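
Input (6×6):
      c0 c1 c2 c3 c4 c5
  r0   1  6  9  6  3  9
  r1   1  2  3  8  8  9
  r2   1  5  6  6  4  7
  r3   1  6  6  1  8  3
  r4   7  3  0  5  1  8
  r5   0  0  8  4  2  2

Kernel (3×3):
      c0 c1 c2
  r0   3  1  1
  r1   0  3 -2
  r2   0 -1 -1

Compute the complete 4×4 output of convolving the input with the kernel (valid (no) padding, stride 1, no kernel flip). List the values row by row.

Output[0,0]: The receptive field on the input at this output position is [1 6 9 / 1 2 3 / 1 5 6]. Elementwise product with the kernel and sum: 1·3 + 6·1 + 9·1 + 2·3 + 3·-2 + 5·-1 + 6·-1.

7 14 34 25
-1 16 26 28
17 38 9 38
16 3 34 -3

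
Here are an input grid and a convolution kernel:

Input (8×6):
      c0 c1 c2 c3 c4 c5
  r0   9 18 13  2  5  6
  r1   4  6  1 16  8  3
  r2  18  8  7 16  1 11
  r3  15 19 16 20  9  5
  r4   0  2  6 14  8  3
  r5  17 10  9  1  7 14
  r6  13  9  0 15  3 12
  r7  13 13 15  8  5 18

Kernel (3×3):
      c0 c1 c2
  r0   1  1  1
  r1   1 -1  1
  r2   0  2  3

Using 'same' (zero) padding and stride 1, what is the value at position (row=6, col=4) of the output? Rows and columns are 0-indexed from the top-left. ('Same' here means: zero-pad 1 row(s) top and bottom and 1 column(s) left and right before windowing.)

The receptive field on the zero-padded input at this output position is [1 7 14 / 15 3 12 / 8 5 18]. Elementwise product with the kernel and sum: 1·1 + 7·1 + 14·1 + 15·1 + 3·-1 + 12·1 + 5·2 + 18·3.

110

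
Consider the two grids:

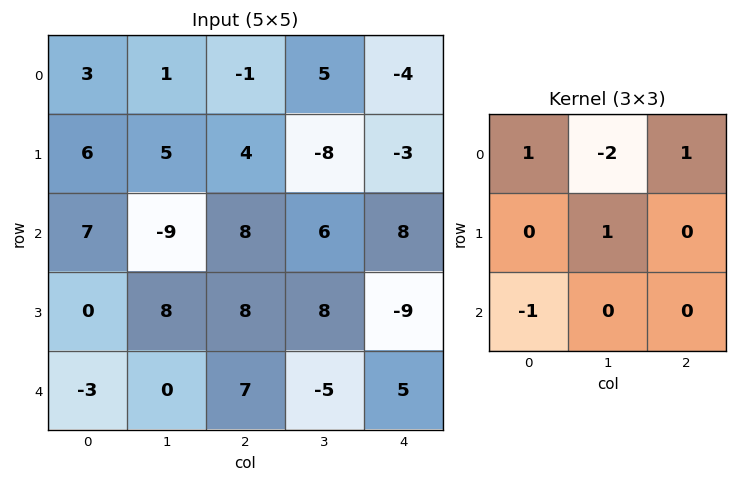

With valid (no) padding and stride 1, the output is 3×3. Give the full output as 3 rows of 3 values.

-2 21 -31
-9 -11 15
44 -11 5

Output[0,0]: The receptive field on the input at this output position is [3 1 -1 / 6 5 4 / 7 -9 8]. Elementwise product with the kernel and sum: 3·1 + 1·-2 + -1·1 + 5·1 + 7·-1.
Output[0,1]: The receptive field on the input at this output position is [1 -1 5 / 5 4 -8 / -9 8 6]. Elementwise product with the kernel and sum: 1·1 + -1·-2 + 5·1 + 4·1 + -9·-1.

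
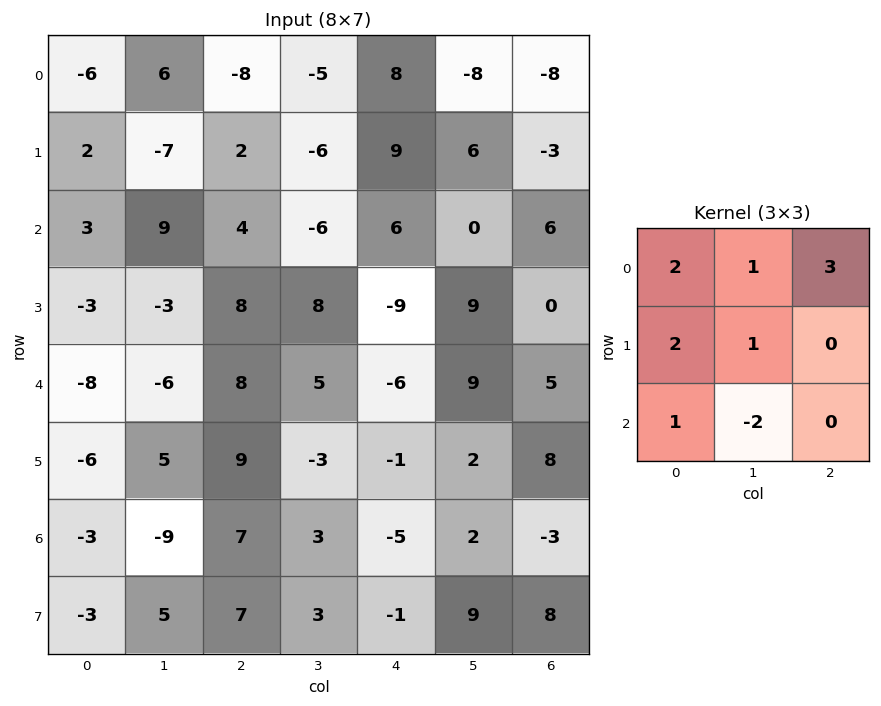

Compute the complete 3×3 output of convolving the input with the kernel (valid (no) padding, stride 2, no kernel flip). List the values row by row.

-48 17 14
22 42 -3
10 19 3

Output[0,0]: The receptive field on the input at this output position is [-6 6 -8 / 2 -7 2 / 3 9 4]. Elementwise product with the kernel and sum: -6·2 + 6·1 + -8·3 + 2·2 + -7·1 + 3·1 + 9·-2.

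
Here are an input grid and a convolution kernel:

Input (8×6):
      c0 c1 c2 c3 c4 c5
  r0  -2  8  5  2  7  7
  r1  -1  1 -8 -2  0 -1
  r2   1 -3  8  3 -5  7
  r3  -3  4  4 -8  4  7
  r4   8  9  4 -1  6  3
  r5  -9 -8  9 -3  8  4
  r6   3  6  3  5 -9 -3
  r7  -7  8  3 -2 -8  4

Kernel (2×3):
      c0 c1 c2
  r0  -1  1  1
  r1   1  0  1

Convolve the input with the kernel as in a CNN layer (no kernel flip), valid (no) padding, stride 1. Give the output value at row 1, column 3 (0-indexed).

The receptive field on the input at this output position is [-2 0 -1 / 3 -5 7]. Elementwise product with the kernel and sum: -2·-1 + 0·1 + -1·1 + 3·1 + 7·1.

11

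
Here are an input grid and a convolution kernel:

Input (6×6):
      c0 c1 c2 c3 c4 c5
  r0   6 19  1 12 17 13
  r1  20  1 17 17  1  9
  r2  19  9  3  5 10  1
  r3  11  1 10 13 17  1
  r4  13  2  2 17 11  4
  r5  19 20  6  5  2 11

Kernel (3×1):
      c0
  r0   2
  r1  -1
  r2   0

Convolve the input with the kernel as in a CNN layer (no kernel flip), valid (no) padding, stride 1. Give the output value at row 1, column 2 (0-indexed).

31

The receptive field on the input at this output position is [17 / 3 / 10]. Elementwise product with the kernel and sum: 17·2 + 3·-1.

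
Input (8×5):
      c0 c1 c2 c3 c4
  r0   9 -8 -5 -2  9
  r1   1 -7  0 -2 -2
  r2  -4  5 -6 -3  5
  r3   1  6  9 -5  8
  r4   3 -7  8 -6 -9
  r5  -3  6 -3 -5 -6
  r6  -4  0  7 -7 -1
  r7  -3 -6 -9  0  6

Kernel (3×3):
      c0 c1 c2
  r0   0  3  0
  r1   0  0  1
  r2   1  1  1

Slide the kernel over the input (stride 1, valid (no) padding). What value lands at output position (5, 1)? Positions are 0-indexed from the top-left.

-31

The receptive field on the input at this output position is [6 -3 -5 / 0 7 -7 / -6 -9 0]. Elementwise product with the kernel and sum: -3·3 + -7·1 + -6·1 + -9·1 + 0·1.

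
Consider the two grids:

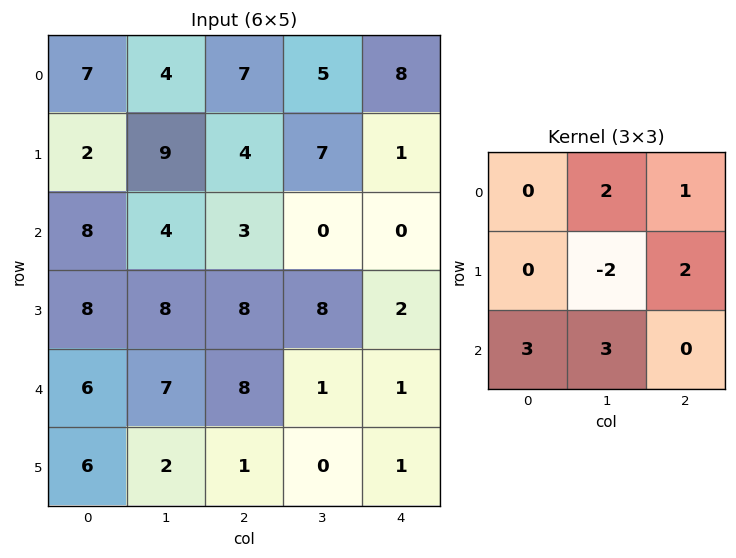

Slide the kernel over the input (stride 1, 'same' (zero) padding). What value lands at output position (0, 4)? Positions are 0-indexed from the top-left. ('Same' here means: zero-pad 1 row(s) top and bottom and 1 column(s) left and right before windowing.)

8

The receptive field on the zero-padded input at this output position is [0 0 0 / 5 8 0 / 7 1 0]. Elementwise product with the kernel and sum: 0·2 + 0·1 + 8·-2 + 0·2 + 7·3 + 1·3.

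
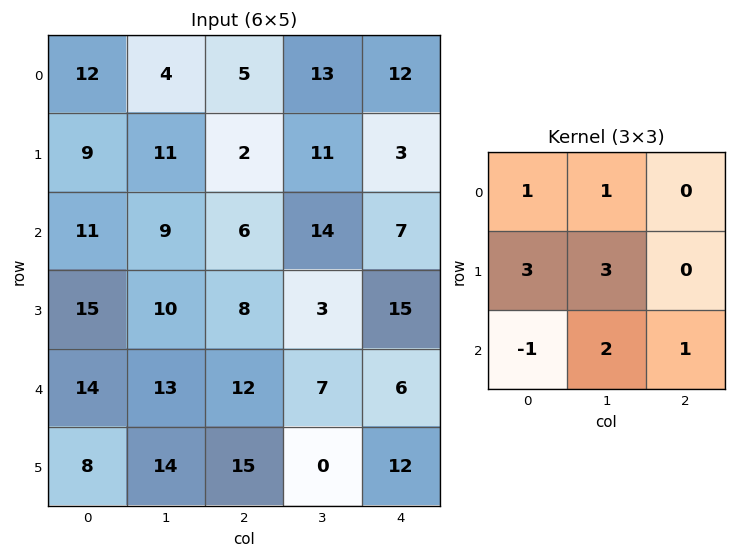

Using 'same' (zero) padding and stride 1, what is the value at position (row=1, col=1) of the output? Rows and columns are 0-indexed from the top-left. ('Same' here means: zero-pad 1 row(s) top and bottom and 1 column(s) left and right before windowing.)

The receptive field on the zero-padded input at this output position is [12 4 5 / 9 11 2 / 11 9 6]. Elementwise product with the kernel and sum: 12·1 + 4·1 + 9·3 + 11·3 + 11·-1 + 9·2 + 6·1.

89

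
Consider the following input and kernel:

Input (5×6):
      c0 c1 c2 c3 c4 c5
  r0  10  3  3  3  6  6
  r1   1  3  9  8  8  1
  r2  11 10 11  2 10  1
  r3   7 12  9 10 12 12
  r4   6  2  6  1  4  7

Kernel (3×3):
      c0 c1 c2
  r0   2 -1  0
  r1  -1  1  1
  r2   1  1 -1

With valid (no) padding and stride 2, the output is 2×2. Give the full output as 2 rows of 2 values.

38 13
28 36

Output[0,0]: The receptive field on the input at this output position is [10 3 3 / 1 3 9 / 11 10 11]. Elementwise product with the kernel and sum: 10·2 + 3·-1 + 1·-1 + 3·1 + 9·1 + 11·1 + 10·1 + 11·-1.
Output[0,1]: The receptive field on the input at this output position is [3 3 6 / 9 8 8 / 11 2 10]. Elementwise product with the kernel and sum: 3·2 + 3·-1 + 9·-1 + 8·1 + 8·1 + 11·1 + 2·1 + 10·-1.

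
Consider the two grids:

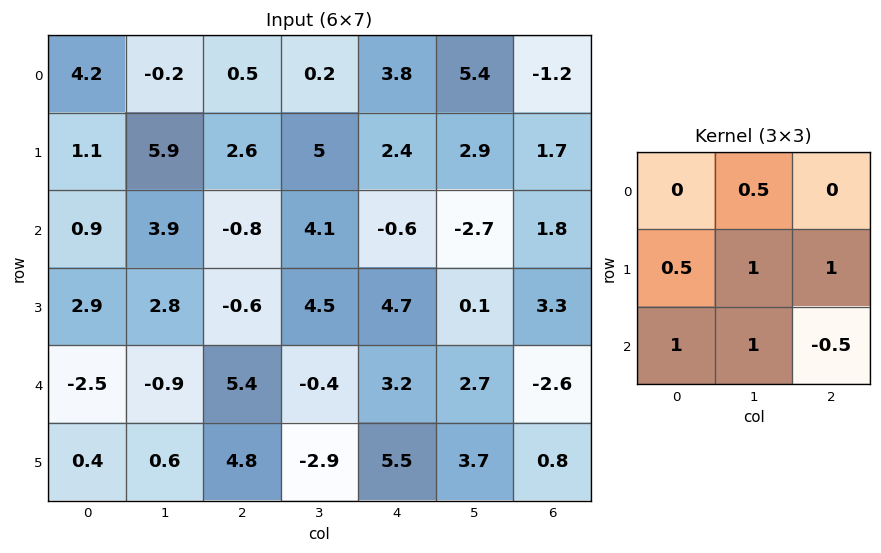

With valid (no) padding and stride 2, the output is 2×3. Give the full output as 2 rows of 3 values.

Output[0,0]: The receptive field on the input at this output position is [4.2 -0.2 0.5 / 1.1 5.9 2.6 / 0.9 3.9 -0.8]. Elementwise product with the kernel and sum: -0.2·0.5 + 1.1·0.5 + 5.9·1 + 2.6·1 + 0.9·1 + 3.9·1 + -0.8·-0.5.

14.15 12.4 4.3
-0.5 14.35 11.6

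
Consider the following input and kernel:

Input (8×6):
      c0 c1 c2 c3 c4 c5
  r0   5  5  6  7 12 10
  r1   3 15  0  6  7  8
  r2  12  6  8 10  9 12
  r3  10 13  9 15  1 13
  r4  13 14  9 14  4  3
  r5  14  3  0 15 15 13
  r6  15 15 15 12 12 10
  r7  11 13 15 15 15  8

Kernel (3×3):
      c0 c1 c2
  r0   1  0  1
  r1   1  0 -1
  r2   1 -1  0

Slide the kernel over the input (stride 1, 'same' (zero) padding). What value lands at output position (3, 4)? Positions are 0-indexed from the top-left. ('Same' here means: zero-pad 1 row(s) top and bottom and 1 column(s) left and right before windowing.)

The receptive field on the zero-padded input at this output position is [10 9 12 / 15 1 13 / 14 4 3]. Elementwise product with the kernel and sum: 10·1 + 12·1 + 15·1 + 13·-1 + 14·1 + 4·-1.

34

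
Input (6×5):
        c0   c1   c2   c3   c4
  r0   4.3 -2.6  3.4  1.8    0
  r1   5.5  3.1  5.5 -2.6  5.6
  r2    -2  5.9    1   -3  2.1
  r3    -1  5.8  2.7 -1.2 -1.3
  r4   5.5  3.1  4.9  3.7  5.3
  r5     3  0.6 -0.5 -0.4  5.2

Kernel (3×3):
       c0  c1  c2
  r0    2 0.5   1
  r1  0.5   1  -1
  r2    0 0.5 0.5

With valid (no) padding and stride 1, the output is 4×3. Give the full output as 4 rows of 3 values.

14.5 6.95 1.8
26.2 14.05 9.45
6.55 20.4 8.55
4.6 14.05 6.75

Output[0,0]: The receptive field on the input at this output position is [4.3 -2.6 3.4 / 5.5 3.1 5.5 / -2 5.9 1]. Elementwise product with the kernel and sum: 4.3·2 + -2.6·0.5 + 3.4·1 + 5.5·0.5 + 3.1·1 + 5.5·-1 + 5.9·0.5 + 1·0.5.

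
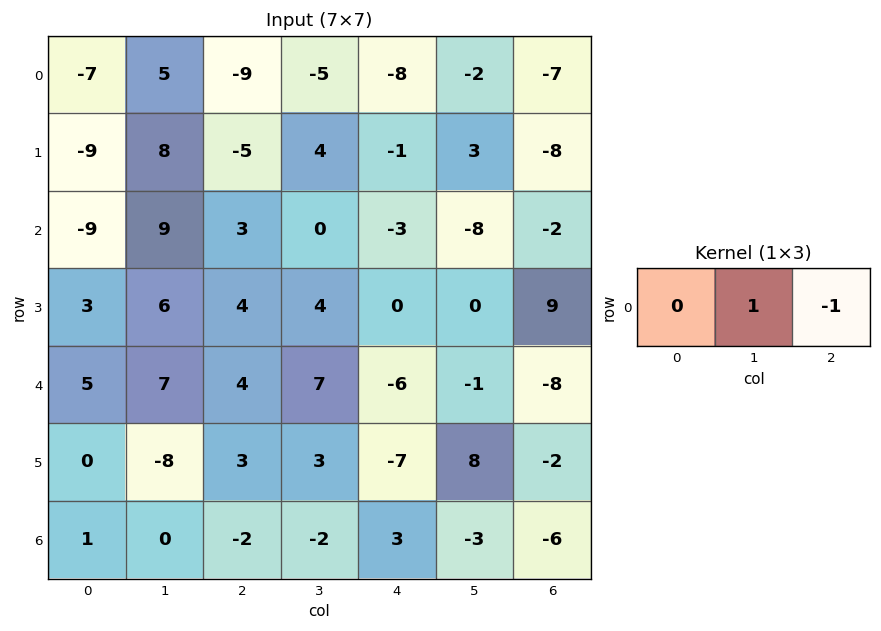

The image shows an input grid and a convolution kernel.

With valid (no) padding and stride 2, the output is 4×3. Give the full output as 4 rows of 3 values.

Output[0,0]: The receptive field on the input at this output position is [-7 5 -9]. Elementwise product with the kernel and sum: 5·1 + -9·-1.

14 3 5
6 3 -6
3 13 7
2 -5 3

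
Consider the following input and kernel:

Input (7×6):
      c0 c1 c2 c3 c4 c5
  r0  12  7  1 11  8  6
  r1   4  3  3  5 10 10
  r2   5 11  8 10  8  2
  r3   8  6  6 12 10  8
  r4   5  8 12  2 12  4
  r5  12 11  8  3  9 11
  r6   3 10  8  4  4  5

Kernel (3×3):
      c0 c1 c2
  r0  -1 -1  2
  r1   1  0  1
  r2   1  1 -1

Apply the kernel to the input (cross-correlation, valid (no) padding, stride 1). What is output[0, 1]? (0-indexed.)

31

The receptive field on the input at this output position is [7 1 11 / 3 3 5 / 11 8 10]. Elementwise product with the kernel and sum: 7·-1 + 1·-1 + 11·2 + 3·1 + 5·1 + 11·1 + 8·1 + 10·-1.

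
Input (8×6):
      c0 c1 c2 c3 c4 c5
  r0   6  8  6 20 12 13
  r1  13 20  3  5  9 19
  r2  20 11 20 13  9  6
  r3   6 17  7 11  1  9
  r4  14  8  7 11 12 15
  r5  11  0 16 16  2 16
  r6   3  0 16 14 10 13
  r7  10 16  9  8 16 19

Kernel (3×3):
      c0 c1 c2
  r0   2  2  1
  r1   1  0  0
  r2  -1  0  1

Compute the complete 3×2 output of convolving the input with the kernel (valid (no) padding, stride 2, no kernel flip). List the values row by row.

Output[0,0]: The receptive field on the input at this output position is [6 8 6 / 13 20 3 / 20 11 20]. Elementwise product with the kernel and sum: 6·2 + 8·2 + 6·1 + 13·1 + 20·-1 + 20·1.
Output[0,1]: The receptive field on the input at this output position is [6 20 12 / 3 5 9 / 20 13 9]. Elementwise product with the kernel and sum: 6·2 + 20·2 + 12·1 + 3·1 + 20·-1 + 9·1.

47 56
81 87
75 58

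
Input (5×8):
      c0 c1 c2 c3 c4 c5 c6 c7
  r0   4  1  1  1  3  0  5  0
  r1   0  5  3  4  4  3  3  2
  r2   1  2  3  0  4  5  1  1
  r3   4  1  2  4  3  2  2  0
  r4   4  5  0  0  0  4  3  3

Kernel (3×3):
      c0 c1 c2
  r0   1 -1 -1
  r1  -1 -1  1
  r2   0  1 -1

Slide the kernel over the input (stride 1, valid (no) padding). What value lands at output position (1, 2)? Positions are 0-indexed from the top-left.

The receptive field on the input at this output position is [3 4 4 / 3 0 4 / 2 4 3]. Elementwise product with the kernel and sum: 3·1 + 4·-1 + 4·-1 + 3·-1 + 0·-1 + 4·1 + 4·1 + 3·-1.

-3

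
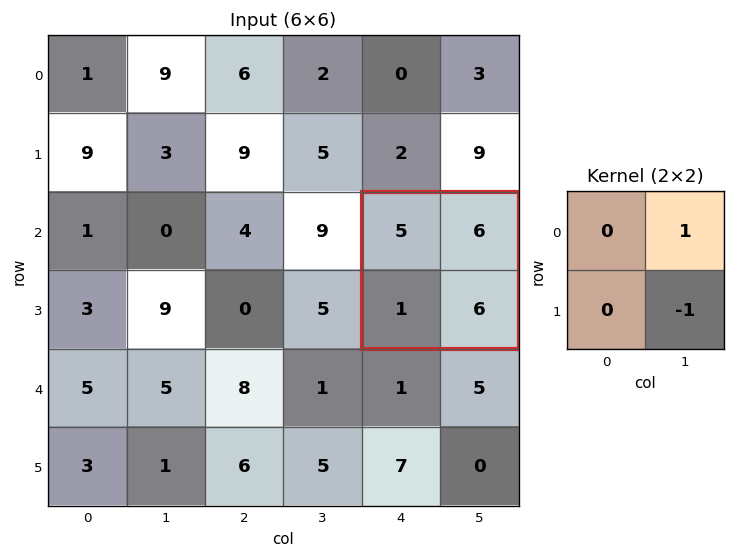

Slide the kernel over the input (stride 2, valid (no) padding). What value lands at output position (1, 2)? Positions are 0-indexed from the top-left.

0

The receptive field on the input at this output position is [5 6 / 1 6]. Elementwise product with the kernel and sum: 6·1 + 6·-1.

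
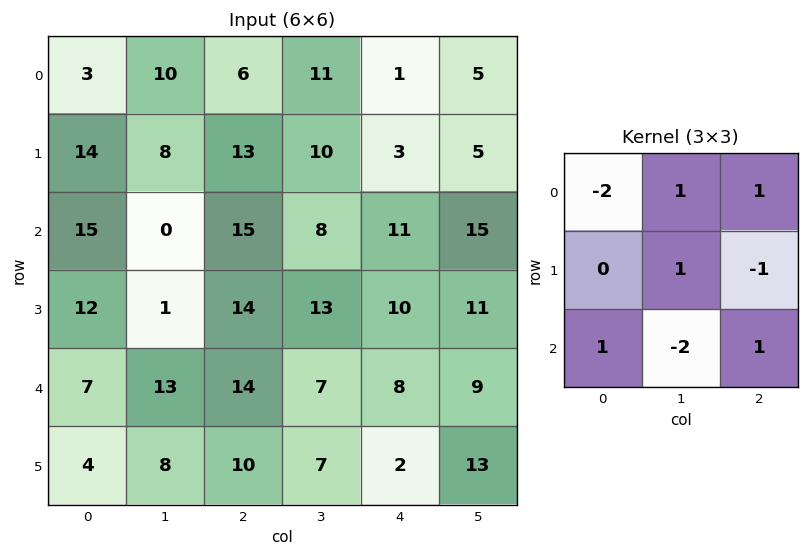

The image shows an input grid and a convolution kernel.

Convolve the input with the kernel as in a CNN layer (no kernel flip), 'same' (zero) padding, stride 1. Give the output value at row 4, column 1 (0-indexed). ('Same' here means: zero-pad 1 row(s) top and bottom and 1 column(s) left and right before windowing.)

The receptive field on the zero-padded input at this output position is [12 1 14 / 7 13 14 / 4 8 10]. Elementwise product with the kernel and sum: 12·-2 + 1·1 + 14·1 + 13·1 + 14·-1 + 4·1 + 8·-2 + 10·1.

-12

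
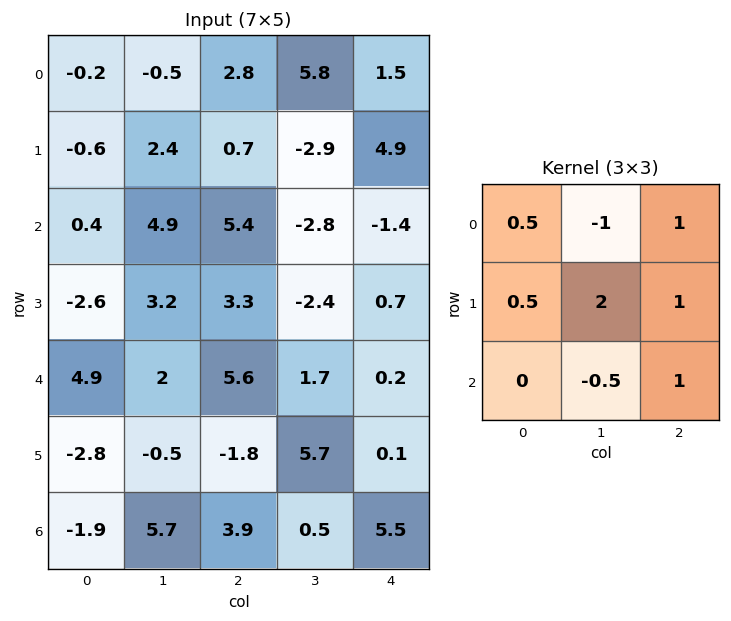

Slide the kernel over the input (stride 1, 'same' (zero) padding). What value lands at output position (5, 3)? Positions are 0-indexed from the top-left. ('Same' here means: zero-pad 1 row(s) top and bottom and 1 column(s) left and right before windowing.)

The receptive field on the zero-padded input at this output position is [5.6 1.7 0.2 / -1.8 5.7 0.1 / 3.9 0.5 5.5]. Elementwise product with the kernel and sum: 5.6·0.5 + 1.7·-1 + 0.2·1 + -1.8·0.5 + 5.7·2 + 0.1·1 + 0.5·-0.5 + 5.5·1.

17.15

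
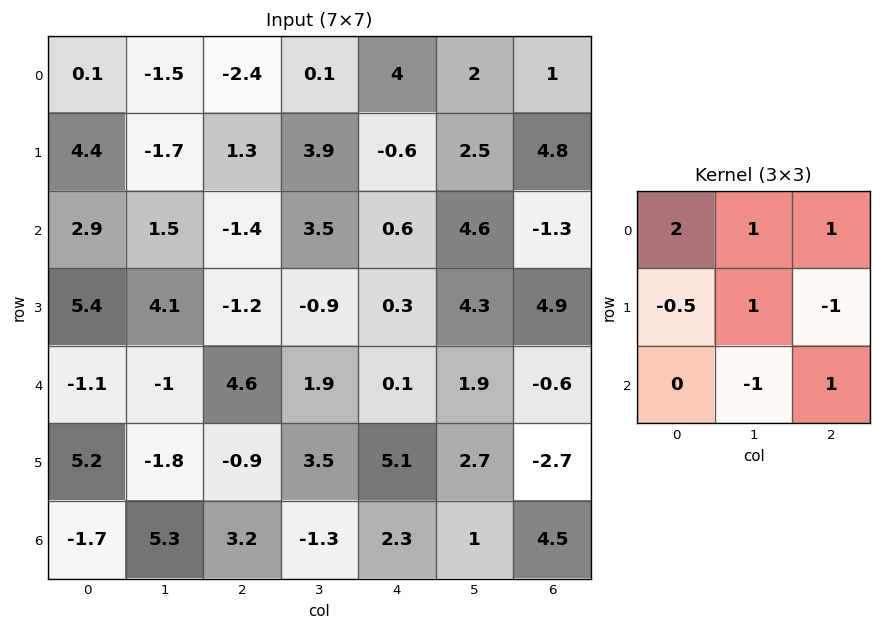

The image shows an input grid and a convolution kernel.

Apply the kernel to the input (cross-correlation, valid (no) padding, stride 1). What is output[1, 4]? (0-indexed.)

The receptive field on the input at this output position is [-0.6 2.5 4.8 / 0.6 4.6 -1.3 / 0.3 4.3 4.9]. Elementwise product with the kernel and sum: -0.6·2 + 2.5·1 + 4.8·1 + 0.6·-0.5 + 4.6·1 + -1.3·-1 + 4.3·-1 + 4.9·1.

12.3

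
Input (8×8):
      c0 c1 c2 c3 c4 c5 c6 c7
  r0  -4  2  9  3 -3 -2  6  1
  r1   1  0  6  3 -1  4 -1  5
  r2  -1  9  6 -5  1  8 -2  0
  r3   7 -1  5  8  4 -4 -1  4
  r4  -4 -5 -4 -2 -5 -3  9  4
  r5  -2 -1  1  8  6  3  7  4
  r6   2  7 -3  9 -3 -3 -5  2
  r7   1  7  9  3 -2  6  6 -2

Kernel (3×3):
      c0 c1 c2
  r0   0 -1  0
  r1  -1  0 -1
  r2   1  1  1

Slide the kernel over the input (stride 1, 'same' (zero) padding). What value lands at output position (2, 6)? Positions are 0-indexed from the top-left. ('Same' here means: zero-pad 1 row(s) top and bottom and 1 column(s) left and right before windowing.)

-8

The receptive field on the zero-padded input at this output position is [4 -1 5 / 8 -2 0 / -4 -1 4]. Elementwise product with the kernel and sum: -1·-1 + 8·-1 + 0·-1 + -4·1 + -1·1 + 4·1.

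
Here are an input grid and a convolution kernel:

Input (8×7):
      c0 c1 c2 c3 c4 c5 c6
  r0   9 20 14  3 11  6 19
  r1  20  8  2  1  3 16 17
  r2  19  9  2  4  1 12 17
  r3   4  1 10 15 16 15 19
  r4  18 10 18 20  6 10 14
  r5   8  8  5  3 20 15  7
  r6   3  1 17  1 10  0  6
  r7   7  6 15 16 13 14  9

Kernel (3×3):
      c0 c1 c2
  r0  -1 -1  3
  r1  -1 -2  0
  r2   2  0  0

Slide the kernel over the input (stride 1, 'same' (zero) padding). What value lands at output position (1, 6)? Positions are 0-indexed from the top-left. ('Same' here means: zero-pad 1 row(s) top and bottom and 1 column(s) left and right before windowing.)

-51

The receptive field on the zero-padded input at this output position is [6 19 0 / 16 17 0 / 12 17 0]. Elementwise product with the kernel and sum: 6·-1 + 19·-1 + 0·3 + 16·-1 + 17·-2 + 12·2.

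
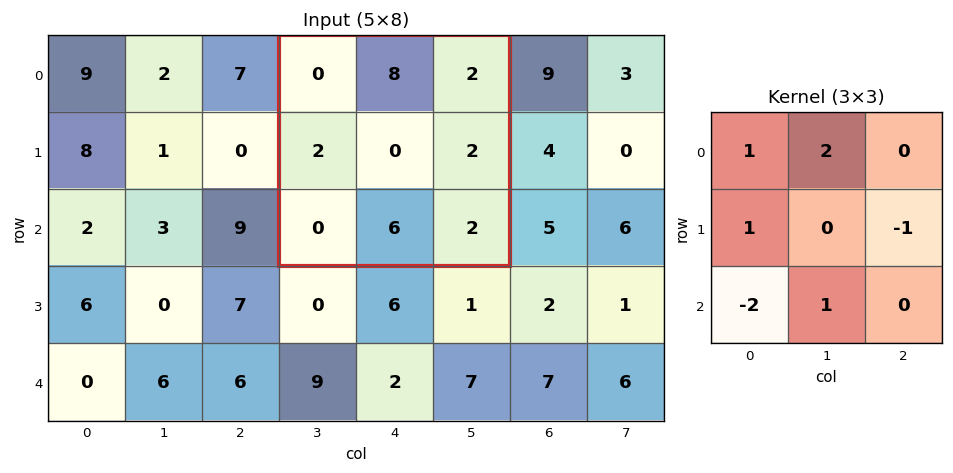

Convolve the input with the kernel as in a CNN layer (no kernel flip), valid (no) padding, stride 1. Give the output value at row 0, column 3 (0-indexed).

The receptive field on the input at this output position is [0 8 2 / 2 0 2 / 0 6 2]. Elementwise product with the kernel and sum: 0·1 + 8·2 + 2·1 + 2·-1 + 0·-2 + 6·1.

22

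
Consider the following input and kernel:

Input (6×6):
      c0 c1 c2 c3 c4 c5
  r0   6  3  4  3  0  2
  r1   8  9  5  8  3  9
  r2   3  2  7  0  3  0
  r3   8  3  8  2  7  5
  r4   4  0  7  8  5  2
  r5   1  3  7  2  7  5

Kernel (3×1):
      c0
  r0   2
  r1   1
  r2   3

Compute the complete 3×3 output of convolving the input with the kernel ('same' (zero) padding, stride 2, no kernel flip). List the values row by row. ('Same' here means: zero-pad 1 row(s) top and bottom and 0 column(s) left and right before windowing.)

30 19 9
43 41 30
23 44 40

Output[0,0]: The receptive field on the zero-padded input at this output position is [0 / 6 / 8]. Elementwise product with the kernel and sum: 0·2 + 6·1 + 8·3.
Output[0,1]: The receptive field on the zero-padded input at this output position is [0 / 4 / 5]. Elementwise product with the kernel and sum: 0·2 + 4·1 + 5·3.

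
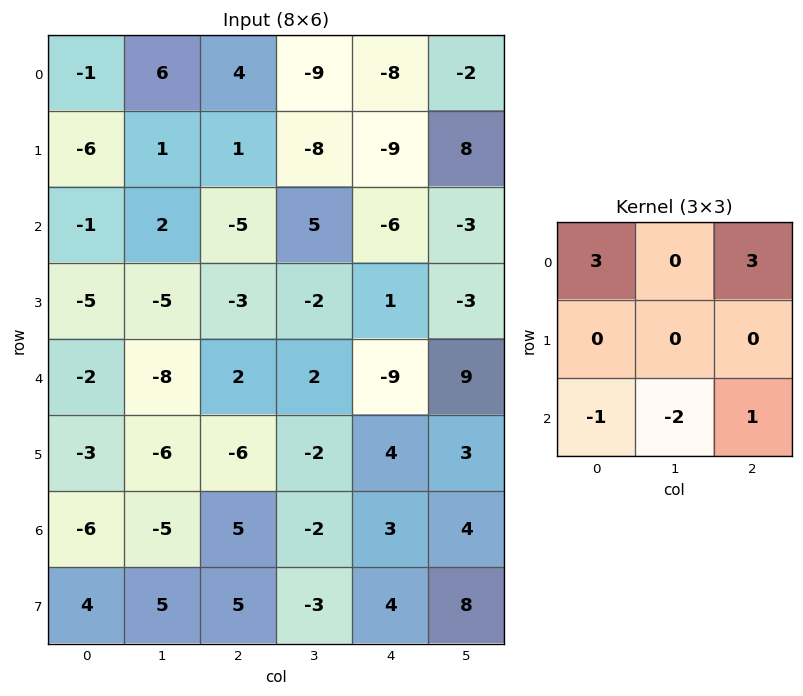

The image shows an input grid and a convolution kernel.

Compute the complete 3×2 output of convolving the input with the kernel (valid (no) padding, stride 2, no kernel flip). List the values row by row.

Output[0,0]: The receptive field on the input at this output position is [-1 6 4 / -6 1 1 / -1 2 -5]. Elementwise product with the kernel and sum: -1·3 + 4·3 + -1·-1 + 2·-2 + -5·1.

1 -23
2 -48
21 -19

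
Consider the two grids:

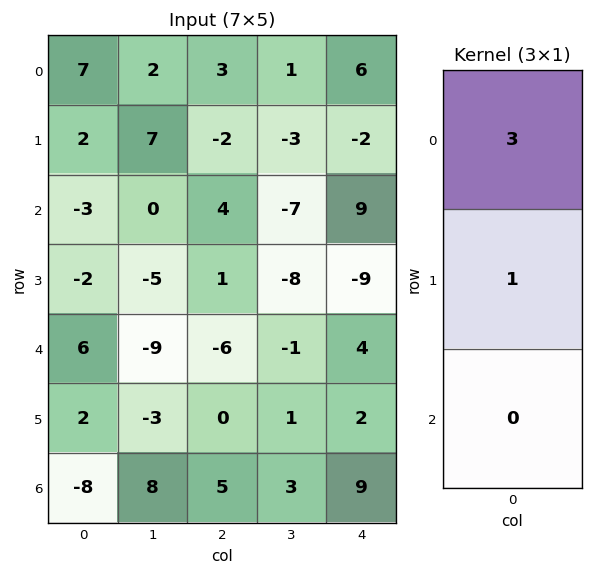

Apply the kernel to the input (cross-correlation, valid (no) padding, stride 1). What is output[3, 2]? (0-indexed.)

The receptive field on the input at this output position is [1 / -6 / 0]. Elementwise product with the kernel and sum: 1·3 + -6·1.

-3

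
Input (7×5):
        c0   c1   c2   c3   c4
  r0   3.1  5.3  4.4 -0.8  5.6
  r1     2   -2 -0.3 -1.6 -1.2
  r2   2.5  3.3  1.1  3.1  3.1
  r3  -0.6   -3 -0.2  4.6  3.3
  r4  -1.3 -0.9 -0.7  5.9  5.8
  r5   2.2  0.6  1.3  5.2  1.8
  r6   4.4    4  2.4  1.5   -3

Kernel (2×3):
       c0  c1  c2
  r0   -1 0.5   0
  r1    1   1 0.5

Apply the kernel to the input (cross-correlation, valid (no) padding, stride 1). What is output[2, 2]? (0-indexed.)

6.5

The receptive field on the input at this output position is [1.1 3.1 3.1 / -0.2 4.6 3.3]. Elementwise product with the kernel and sum: 1.1·-1 + 3.1·0.5 + -0.2·1 + 4.6·1 + 3.3·0.5.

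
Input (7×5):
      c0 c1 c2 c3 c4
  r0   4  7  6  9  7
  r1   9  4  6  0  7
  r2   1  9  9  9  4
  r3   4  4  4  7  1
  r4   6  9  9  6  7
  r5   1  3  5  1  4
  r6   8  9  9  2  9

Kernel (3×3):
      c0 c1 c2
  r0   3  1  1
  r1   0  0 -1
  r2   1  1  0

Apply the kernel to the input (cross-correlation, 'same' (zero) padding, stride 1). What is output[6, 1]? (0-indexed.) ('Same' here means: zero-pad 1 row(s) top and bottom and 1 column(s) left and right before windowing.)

The receptive field on the zero-padded input at this output position is [1 3 5 / 8 9 9 / 0 0 0]. Elementwise product with the kernel and sum: 1·3 + 3·1 + 5·1 + 9·-1 + 0·1 + 0·1.

2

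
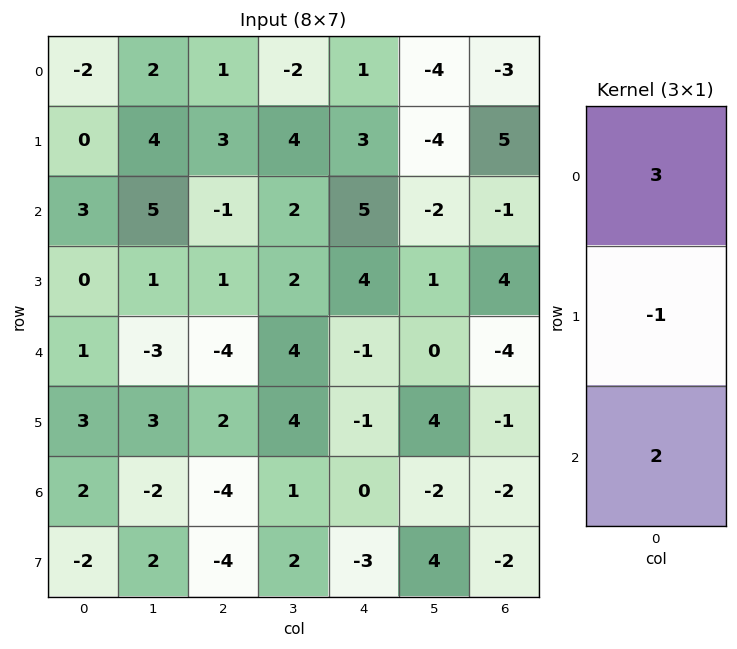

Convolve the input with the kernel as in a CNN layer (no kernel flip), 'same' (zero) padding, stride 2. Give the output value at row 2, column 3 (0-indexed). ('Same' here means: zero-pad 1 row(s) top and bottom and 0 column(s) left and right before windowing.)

14

The receptive field on the zero-padded input at this output position is [4 / -4 / -1]. Elementwise product with the kernel and sum: 4·3 + -4·-1 + -1·2.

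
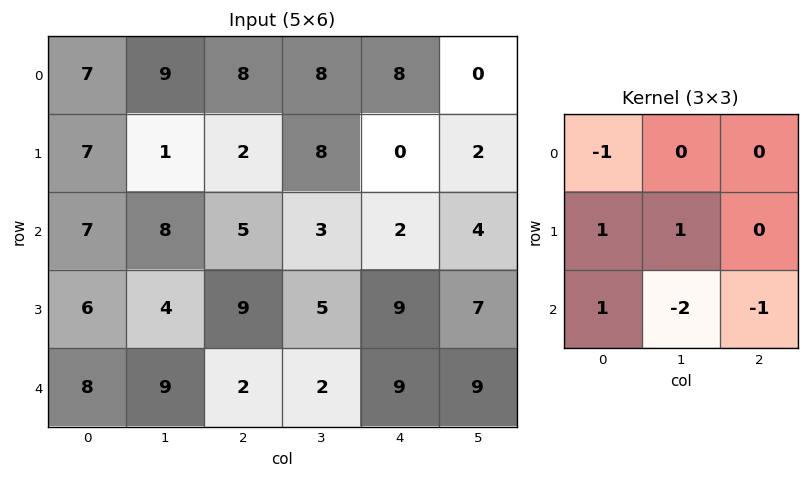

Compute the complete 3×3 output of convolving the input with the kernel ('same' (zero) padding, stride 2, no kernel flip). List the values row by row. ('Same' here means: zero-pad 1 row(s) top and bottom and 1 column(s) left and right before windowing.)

Output[0,0]: The receptive field on the zero-padded input at this output position is [0 0 0 / 0 7 9 / 0 7 1]. Elementwise product with the kernel and sum: 0·-1 + 0·1 + 7·1 + 0·1 + 7·-2 + 1·-1.

-8 6 22
-9 -7 -23
8 7 6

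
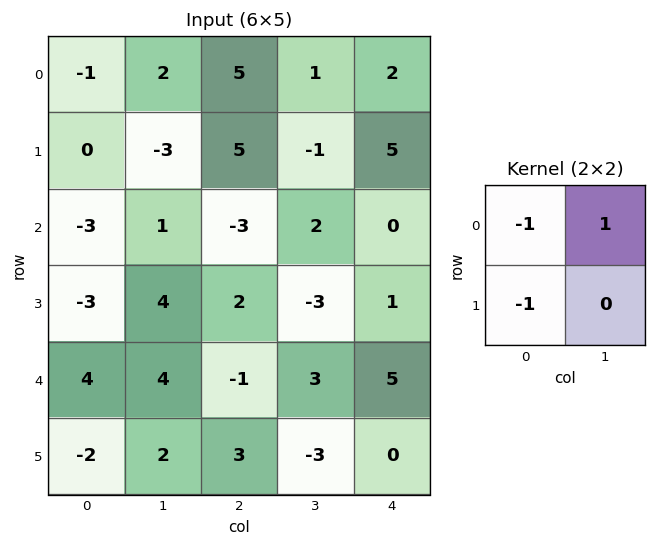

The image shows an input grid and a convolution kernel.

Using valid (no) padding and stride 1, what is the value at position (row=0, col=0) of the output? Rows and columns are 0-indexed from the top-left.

The receptive field on the input at this output position is [-1 2 / 0 -3]. Elementwise product with the kernel and sum: -1·-1 + 2·1 + 0·-1.

3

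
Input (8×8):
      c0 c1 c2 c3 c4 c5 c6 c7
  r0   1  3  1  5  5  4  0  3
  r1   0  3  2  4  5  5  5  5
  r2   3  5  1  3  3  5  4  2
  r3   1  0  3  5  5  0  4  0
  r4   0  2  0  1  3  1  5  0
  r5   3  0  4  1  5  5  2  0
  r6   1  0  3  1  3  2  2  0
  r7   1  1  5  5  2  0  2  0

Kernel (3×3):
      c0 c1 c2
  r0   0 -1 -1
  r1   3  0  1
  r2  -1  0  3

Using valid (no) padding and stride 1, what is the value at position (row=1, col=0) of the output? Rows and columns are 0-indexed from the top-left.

The receptive field on the input at this output position is [0 3 2 / 3 5 1 / 1 0 3]. Elementwise product with the kernel and sum: 3·-1 + 2·-1 + 3·3 + 1·1 + 1·-1 + 3·3.

13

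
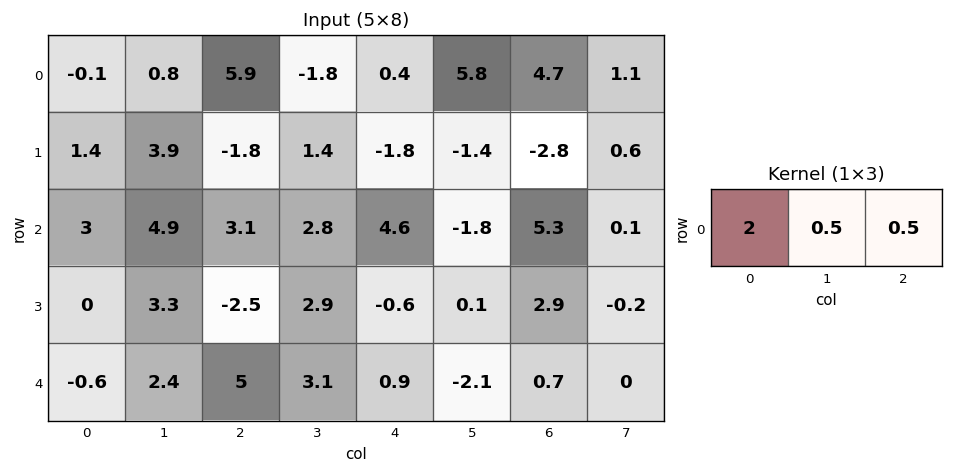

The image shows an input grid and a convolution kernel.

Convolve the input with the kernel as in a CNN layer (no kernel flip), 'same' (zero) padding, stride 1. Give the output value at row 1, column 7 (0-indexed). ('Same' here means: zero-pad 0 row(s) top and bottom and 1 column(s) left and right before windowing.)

-5.3

The receptive field on the zero-padded input at this output position is [-2.8 0.6 0]. Elementwise product with the kernel and sum: -2.8·2 + 0.6·0.5 + 0·0.5.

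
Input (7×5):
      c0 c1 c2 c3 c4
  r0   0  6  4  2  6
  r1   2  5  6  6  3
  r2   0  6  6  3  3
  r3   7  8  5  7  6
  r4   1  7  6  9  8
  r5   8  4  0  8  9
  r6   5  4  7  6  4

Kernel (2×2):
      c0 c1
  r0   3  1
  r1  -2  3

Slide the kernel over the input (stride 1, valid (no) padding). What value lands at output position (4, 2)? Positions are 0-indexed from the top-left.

The receptive field on the input at this output position is [6 9 / 0 8]. Elementwise product with the kernel and sum: 6·3 + 9·1 + 0·-2 + 8·3.

51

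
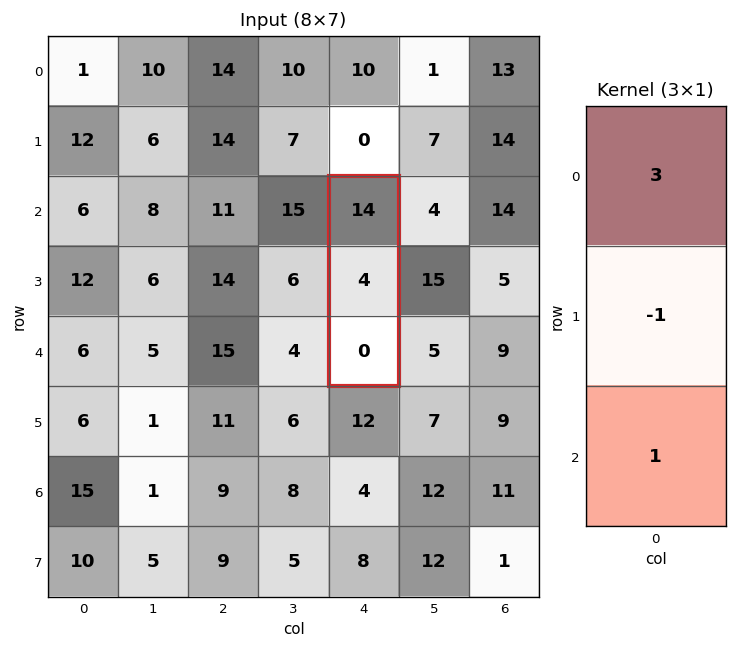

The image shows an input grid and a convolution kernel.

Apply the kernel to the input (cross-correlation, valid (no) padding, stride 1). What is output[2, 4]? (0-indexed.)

The receptive field on the input at this output position is [14 / 4 / 0]. Elementwise product with the kernel and sum: 14·3 + 4·-1 + 0·1.

38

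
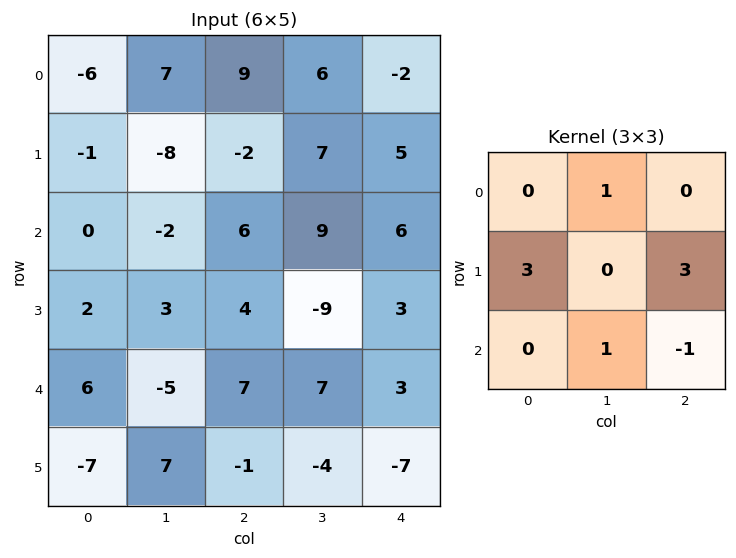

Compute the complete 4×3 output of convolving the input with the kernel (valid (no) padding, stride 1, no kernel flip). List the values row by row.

Output[0,0]: The receptive field on the input at this output position is [-6 7 9 / -1 -8 -2 / 0 -2 6]. Elementwise product with the kernel and sum: 7·1 + -1·3 + -2·3 + -2·1 + 6·-1.

-10 3 18
9 32 31
4 -12 34
50 13 24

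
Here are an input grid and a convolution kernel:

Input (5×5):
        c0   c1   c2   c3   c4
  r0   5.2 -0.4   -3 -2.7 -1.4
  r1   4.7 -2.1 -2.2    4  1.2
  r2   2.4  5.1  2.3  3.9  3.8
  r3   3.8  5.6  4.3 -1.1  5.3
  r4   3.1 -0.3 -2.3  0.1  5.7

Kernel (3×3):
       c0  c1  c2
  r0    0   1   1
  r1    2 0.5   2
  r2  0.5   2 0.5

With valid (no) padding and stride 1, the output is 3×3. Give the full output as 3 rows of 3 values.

13.1 6.1 6.75
22.9 31.8 21.95
26.2 12.65 28.25

Output[0,0]: The receptive field on the input at this output position is [5.2 -0.4 -3 / 4.7 -2.1 -2.2 / 2.4 5.1 2.3]. Elementwise product with the kernel and sum: -0.4·1 + -3·1 + 4.7·2 + -2.1·0.5 + -2.2·2 + 2.4·0.5 + 5.1·2 + 2.3·0.5.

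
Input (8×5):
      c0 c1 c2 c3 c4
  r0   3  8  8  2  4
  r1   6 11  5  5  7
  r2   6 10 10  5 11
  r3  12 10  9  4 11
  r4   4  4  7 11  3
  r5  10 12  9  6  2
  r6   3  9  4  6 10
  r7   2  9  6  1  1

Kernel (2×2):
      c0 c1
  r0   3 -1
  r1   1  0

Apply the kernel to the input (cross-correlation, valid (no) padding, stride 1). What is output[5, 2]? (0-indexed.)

25

The receptive field on the input at this output position is [9 6 / 4 6]. Elementwise product with the kernel and sum: 9·3 + 6·-1 + 4·1.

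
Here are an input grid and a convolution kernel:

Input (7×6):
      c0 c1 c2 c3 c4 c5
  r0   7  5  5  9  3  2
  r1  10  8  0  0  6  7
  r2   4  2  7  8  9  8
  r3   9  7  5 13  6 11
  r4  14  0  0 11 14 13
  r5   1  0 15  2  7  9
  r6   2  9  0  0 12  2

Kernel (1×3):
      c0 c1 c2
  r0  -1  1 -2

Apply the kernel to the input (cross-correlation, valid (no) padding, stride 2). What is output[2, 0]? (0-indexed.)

The receptive field on the input at this output position is [14 0 0]. Elementwise product with the kernel and sum: 14·-1 + 0·1 + 0·-2.

-14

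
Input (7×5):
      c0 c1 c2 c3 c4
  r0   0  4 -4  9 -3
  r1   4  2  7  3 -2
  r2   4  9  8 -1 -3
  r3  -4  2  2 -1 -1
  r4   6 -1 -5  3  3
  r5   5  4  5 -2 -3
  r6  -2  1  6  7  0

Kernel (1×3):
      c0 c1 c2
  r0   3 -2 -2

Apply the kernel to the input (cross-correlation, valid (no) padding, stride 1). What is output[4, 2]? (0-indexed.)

The receptive field on the input at this output position is [-5 3 3]. Elementwise product with the kernel and sum: -5·3 + 3·-2 + 3·-2.

-27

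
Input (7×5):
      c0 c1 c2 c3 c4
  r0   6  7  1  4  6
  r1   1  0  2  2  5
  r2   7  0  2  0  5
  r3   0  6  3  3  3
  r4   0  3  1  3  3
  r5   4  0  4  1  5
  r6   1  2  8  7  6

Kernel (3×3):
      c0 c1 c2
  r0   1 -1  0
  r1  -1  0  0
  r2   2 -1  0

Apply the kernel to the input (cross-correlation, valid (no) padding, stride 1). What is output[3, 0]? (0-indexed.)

2

The receptive field on the input at this output position is [0 6 3 / 0 3 1 / 4 0 4]. Elementwise product with the kernel and sum: 0·1 + 6·-1 + 0·-1 + 4·2 + 0·-1.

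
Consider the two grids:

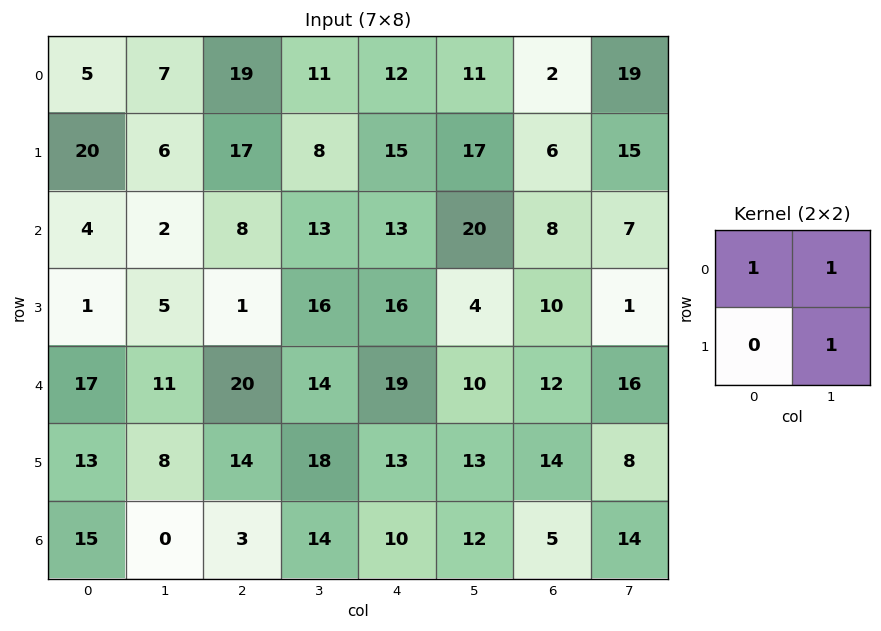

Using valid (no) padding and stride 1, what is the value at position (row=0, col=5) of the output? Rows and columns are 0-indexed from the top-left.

The receptive field on the input at this output position is [11 2 / 17 6]. Elementwise product with the kernel and sum: 11·1 + 2·1 + 6·1.

19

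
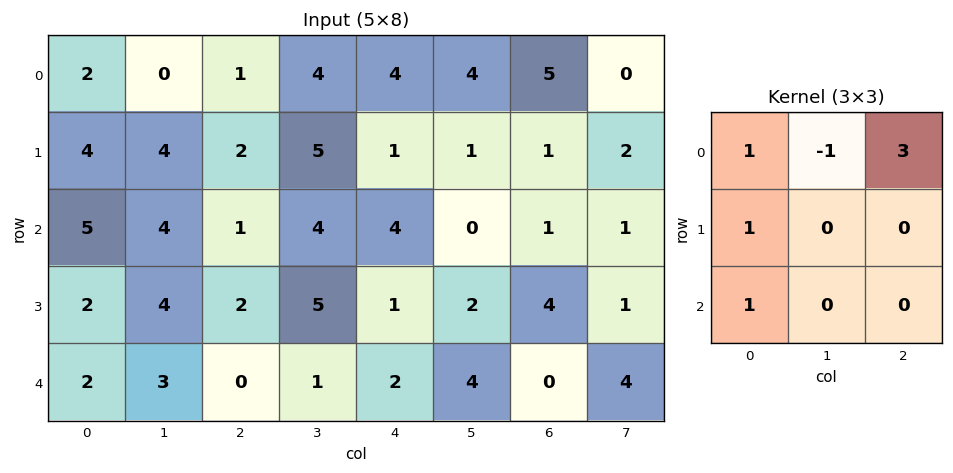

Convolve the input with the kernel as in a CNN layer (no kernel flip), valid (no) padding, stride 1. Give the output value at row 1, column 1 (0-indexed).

25

The receptive field on the input at this output position is [4 2 5 / 4 1 4 / 4 2 5]. Elementwise product with the kernel and sum: 4·1 + 2·-1 + 5·3 + 4·1 + 4·1.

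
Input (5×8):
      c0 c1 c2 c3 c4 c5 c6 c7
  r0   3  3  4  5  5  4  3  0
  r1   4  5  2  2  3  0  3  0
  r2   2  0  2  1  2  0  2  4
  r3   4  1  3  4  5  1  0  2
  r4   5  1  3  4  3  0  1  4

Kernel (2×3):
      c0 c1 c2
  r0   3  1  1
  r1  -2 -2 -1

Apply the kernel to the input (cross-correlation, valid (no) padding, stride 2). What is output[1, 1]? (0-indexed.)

-10

The receptive field on the input at this output position is [2 1 2 / 3 4 5]. Elementwise product with the kernel and sum: 2·3 + 1·1 + 2·1 + 3·-2 + 4·-2 + 5·-1.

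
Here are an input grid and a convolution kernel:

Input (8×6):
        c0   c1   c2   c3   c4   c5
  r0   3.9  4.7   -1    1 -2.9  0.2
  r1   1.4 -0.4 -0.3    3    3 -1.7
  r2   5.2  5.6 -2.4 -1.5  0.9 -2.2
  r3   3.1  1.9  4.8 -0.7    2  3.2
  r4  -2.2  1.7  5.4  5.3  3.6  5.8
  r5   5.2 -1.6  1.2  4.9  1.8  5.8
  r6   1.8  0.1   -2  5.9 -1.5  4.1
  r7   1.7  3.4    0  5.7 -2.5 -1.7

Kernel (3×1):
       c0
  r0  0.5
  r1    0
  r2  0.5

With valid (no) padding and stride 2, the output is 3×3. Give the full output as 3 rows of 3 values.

Output[0,0]: The receptive field on the input at this output position is [3.9 / 1.4 / 5.2]. Elementwise product with the kernel and sum: 3.9·0.5 + 5.2·0.5.

4.55 -1.7 -1
1.5 1.5 2.25
-0.2 1.7 1.05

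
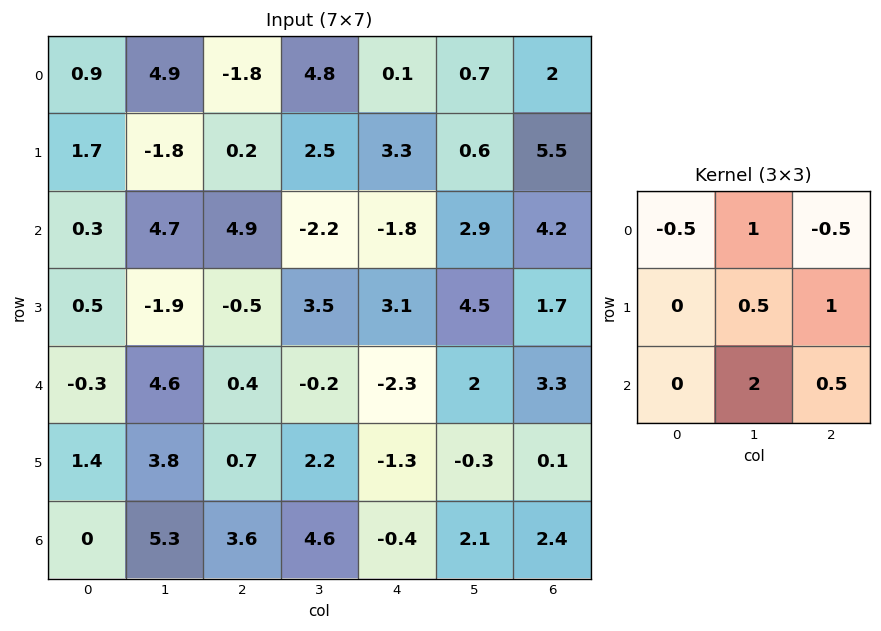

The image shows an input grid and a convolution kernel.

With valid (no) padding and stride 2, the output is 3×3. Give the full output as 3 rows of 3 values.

16.5 4.9 13.35
10.05 -0.45 11.3
19.55 9.55 6.85

Output[0,0]: The receptive field on the input at this output position is [0.9 4.9 -1.8 / 1.7 -1.8 0.2 / 0.3 4.7 4.9]. Elementwise product with the kernel and sum: 0.9·-0.5 + 4.9·1 + -1.8·-0.5 + -1.8·0.5 + 0.2·1 + 4.7·2 + 4.9·0.5.
Output[0,1]: The receptive field on the input at this output position is [-1.8 4.8 0.1 / 0.2 2.5 3.3 / 4.9 -2.2 -1.8]. Elementwise product with the kernel and sum: -1.8·-0.5 + 4.8·1 + 0.1·-0.5 + 2.5·0.5 + 3.3·1 + -2.2·2 + -1.8·0.5.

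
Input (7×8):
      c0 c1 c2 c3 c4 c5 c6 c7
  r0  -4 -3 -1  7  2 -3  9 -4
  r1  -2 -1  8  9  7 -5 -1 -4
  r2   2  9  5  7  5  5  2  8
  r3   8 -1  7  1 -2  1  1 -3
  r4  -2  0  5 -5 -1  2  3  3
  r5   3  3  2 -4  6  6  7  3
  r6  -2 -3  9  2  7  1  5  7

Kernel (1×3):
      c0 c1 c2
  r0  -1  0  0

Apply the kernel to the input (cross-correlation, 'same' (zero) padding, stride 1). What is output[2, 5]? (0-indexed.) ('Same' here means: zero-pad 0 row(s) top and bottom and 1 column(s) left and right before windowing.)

-5

The receptive field on the zero-padded input at this output position is [5 5 2]. Elementwise product with the kernel and sum: 5·-1.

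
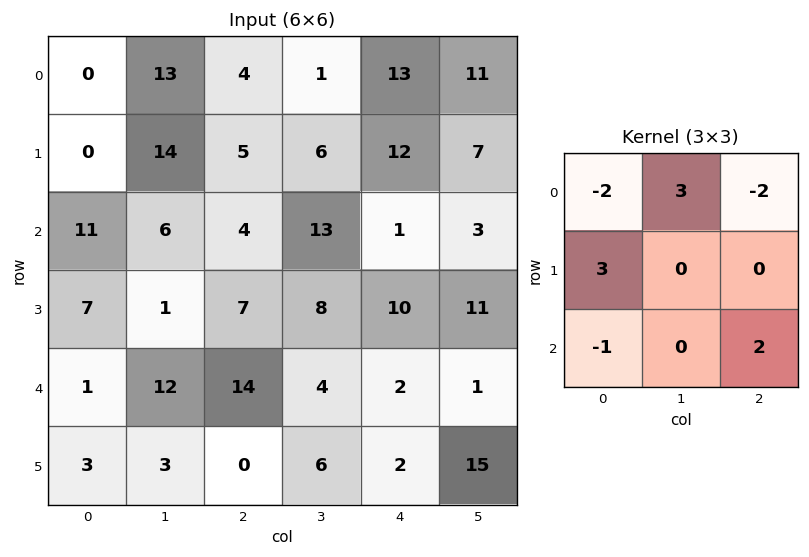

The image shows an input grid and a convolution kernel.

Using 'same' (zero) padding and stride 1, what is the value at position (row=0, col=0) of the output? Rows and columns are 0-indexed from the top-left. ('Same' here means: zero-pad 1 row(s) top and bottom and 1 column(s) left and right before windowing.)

The receptive field on the zero-padded input at this output position is [0 0 0 / 0 0 13 / 0 0 14]. Elementwise product with the kernel and sum: 0·-2 + 0·3 + 0·-2 + 0·3 + 0·-1 + 14·2.

28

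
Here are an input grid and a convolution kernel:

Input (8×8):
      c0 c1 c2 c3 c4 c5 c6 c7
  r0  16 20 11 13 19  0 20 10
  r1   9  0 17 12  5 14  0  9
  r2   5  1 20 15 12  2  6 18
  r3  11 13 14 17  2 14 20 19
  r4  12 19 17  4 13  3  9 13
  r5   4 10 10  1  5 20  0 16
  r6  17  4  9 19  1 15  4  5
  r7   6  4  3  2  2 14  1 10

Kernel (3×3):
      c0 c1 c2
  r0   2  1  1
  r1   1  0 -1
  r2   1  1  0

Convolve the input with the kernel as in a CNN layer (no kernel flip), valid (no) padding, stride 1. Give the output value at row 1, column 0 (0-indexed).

The receptive field on the input at this output position is [9 0 17 / 5 1 20 / 11 13 14]. Elementwise product with the kernel and sum: 9·2 + 0·1 + 17·1 + 5·1 + 20·-1 + 11·1 + 13·1.

44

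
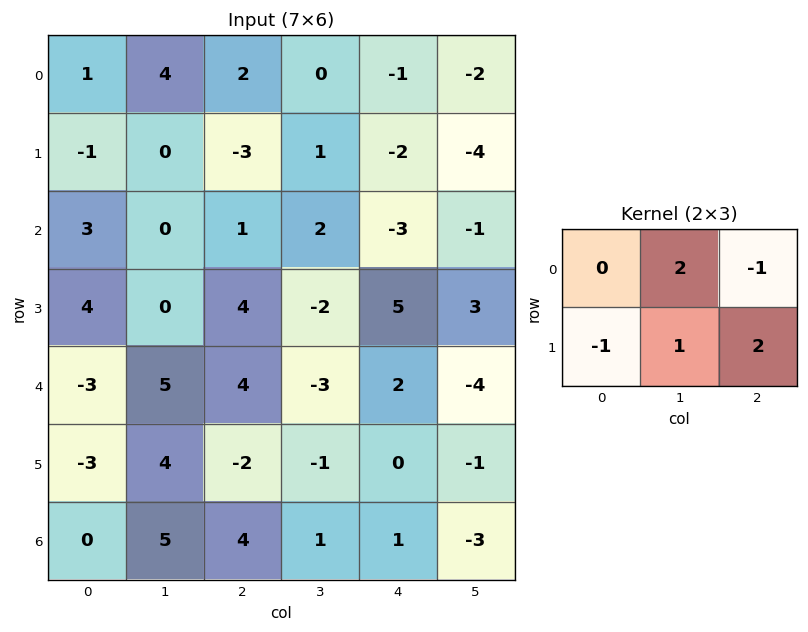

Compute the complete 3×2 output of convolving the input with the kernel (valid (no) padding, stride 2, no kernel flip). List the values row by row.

Output[0,0]: The receptive field on the input at this output position is [1 4 2 / -1 0 -3]. Elementwise product with the kernel and sum: 4·2 + 2·-1 + -1·-1 + 0·1 + -3·2.
Output[0,1]: The receptive field on the input at this output position is [2 0 -1 / -3 1 -2]. Elementwise product with the kernel and sum: 0·2 + -1·-1 + -3·-1 + 1·1 + -2·2.

1 1
3 11
9 -7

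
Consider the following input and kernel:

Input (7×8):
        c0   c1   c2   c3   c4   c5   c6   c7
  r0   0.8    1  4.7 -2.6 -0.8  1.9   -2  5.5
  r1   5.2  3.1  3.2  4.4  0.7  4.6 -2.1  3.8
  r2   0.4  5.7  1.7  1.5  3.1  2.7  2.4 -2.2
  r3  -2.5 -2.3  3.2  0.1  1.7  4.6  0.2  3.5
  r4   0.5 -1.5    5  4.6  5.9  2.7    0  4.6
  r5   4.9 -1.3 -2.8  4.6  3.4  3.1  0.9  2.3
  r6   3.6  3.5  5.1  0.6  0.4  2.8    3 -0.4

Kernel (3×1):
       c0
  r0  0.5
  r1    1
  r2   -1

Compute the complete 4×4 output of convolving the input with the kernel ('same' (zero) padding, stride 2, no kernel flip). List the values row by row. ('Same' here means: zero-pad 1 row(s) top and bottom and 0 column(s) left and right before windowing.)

-4.4 1.5 -1.5 0.1
5.5 0.1 1.75 1.15
-5.65 9.4 3.35 -0.8
6.05 3.7 2.1 3.45

Output[0,0]: The receptive field on the zero-padded input at this output position is [0 / 0.8 / 5.2]. Elementwise product with the kernel and sum: 0·0.5 + 0.8·1 + 5.2·-1.
Output[0,1]: The receptive field on the zero-padded input at this output position is [0 / 4.7 / 3.2]. Elementwise product with the kernel and sum: 0·0.5 + 4.7·1 + 3.2·-1.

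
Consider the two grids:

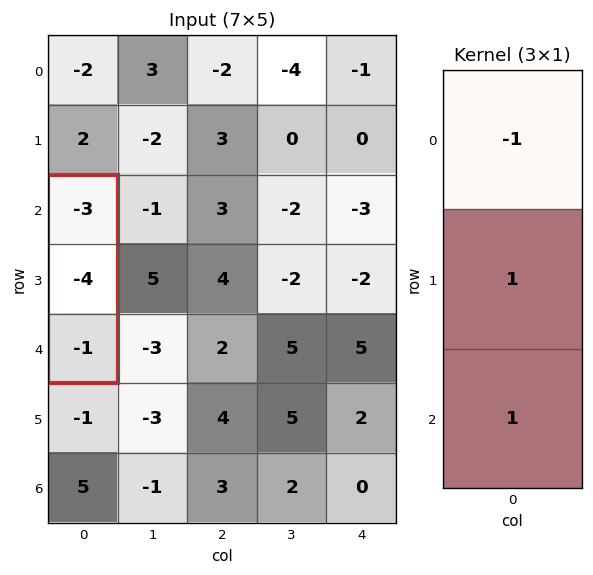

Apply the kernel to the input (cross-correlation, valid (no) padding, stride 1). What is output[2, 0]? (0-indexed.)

-2

The receptive field on the input at this output position is [-3 / -4 / -1]. Elementwise product with the kernel and sum: -3·-1 + -4·1 + -1·1.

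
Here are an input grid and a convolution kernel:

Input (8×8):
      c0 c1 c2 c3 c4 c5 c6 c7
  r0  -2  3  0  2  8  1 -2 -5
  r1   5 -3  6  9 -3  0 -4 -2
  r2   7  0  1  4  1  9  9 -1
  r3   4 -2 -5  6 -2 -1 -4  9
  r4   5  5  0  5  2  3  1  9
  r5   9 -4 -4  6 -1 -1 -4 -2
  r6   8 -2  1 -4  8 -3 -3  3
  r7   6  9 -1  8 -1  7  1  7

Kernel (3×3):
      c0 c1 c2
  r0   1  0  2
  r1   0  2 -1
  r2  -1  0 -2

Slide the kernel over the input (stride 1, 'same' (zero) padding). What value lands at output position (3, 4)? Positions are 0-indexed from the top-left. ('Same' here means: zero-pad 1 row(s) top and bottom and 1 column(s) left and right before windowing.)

The receptive field on the zero-padded input at this output position is [4 1 9 / 6 -2 -1 / 5 2 3]. Elementwise product with the kernel and sum: 4·1 + 9·2 + -2·2 + -1·-1 + 5·-1 + 3·-2.

8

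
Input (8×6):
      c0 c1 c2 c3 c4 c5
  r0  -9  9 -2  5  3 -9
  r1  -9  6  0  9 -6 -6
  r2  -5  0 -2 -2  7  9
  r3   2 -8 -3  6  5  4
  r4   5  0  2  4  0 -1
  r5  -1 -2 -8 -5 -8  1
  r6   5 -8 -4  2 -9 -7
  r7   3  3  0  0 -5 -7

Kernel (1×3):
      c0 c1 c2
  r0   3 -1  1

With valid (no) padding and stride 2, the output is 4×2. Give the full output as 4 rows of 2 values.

-38 -8
-17 3
17 2
19 -23

Output[0,0]: The receptive field on the input at this output position is [-9 9 -2]. Elementwise product with the kernel and sum: -9·3 + 9·-1 + -2·1.
Output[0,1]: The receptive field on the input at this output position is [-2 5 3]. Elementwise product with the kernel and sum: -2·3 + 5·-1 + 3·1.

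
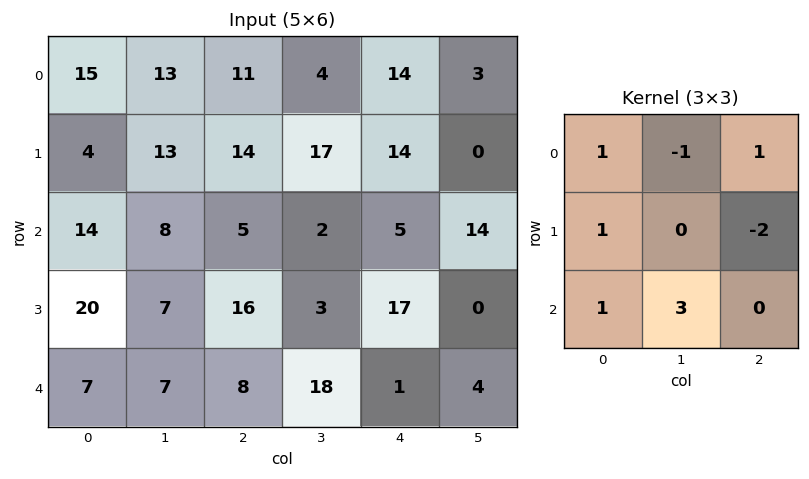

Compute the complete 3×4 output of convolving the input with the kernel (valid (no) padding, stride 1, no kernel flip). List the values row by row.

27 8 18 27
50 75 31 31
27 37 52 35

Output[0,0]: The receptive field on the input at this output position is [15 13 11 / 4 13 14 / 14 8 5]. Elementwise product with the kernel and sum: 15·1 + 13·-1 + 11·1 + 4·1 + 14·-2 + 14·1 + 8·3.
Output[0,1]: The receptive field on the input at this output position is [13 11 4 / 13 14 17 / 8 5 2]. Elementwise product with the kernel and sum: 13·1 + 11·-1 + 4·1 + 13·1 + 17·-2 + 8·1 + 5·3.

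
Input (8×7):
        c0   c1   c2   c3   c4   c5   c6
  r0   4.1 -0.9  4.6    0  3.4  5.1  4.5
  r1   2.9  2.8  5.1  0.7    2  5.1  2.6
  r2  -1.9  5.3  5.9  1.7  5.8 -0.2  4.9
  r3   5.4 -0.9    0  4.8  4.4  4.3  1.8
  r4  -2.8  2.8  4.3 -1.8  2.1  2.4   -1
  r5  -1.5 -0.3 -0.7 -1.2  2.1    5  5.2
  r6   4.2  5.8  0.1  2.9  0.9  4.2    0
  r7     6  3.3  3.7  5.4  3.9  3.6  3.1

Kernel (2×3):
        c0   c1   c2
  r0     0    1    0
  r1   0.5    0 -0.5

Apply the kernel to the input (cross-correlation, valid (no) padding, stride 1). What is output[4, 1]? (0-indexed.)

The receptive field on the input at this output position is [2.8 4.3 -1.8 / -0.3 -0.7 -1.2]. Elementwise product with the kernel and sum: 4.3·1 + -0.3·0.5 + -1.2·-0.5.

4.75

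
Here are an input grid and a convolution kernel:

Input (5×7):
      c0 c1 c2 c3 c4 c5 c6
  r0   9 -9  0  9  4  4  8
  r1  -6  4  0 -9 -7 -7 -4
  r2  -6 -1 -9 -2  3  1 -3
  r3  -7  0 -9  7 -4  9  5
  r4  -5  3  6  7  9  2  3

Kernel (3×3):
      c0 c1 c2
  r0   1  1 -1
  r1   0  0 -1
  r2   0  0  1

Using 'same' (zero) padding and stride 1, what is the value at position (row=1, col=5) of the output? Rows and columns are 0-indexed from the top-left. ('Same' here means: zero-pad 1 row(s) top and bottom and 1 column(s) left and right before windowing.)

1

The receptive field on the zero-padded input at this output position is [4 4 8 / -7 -7 -4 / 3 1 -3]. Elementwise product with the kernel and sum: 4·1 + 4·1 + 8·-1 + -4·-1 + -3·1.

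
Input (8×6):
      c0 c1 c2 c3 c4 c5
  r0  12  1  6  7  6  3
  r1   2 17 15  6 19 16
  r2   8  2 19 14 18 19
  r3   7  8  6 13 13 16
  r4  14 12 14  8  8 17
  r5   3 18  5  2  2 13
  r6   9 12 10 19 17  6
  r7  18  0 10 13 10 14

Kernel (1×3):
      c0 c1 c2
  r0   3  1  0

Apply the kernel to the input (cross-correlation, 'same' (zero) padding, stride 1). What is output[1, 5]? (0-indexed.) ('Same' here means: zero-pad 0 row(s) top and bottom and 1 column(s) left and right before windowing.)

The receptive field on the zero-padded input at this output position is [19 16 0]. Elementwise product with the kernel and sum: 19·3 + 16·1.

73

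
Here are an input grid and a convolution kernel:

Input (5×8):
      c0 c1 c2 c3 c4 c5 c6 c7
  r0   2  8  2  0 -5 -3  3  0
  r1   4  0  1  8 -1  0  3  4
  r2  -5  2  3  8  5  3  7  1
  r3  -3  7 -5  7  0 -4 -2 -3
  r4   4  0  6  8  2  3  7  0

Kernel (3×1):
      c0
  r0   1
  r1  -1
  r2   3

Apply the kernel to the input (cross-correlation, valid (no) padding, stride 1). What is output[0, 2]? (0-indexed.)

The receptive field on the input at this output position is [2 / 1 / 3]. Elementwise product with the kernel and sum: 2·1 + 1·-1 + 3·3.

10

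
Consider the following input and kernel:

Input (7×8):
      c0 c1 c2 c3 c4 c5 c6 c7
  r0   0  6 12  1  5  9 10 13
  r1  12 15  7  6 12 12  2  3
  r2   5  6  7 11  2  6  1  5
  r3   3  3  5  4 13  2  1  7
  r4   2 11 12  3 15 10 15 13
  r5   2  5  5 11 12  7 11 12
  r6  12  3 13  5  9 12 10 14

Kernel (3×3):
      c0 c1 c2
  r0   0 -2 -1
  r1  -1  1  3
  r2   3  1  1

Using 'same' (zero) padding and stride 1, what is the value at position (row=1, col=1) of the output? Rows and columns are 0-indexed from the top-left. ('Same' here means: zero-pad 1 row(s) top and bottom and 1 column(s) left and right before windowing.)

The receptive field on the zero-padded input at this output position is [0 6 12 / 12 15 7 / 5 6 7]. Elementwise product with the kernel and sum: 6·-2 + 12·-1 + 12·-1 + 15·1 + 7·3 + 5·3 + 6·1 + 7·1.

28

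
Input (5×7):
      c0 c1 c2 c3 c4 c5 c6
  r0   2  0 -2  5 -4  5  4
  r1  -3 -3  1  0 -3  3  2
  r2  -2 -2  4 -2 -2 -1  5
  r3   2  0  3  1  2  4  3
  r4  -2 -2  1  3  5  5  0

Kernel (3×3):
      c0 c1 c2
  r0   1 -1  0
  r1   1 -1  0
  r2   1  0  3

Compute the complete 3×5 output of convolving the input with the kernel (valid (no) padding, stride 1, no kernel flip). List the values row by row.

Output[0,0]: The receptive field on the input at this output position is [2 0 -2 / -3 -3 1 / -2 -2 4]. Elementwise product with the kernel and sum: 2·1 + 0·-1 + -3·1 + -3·-1 + -2·1 + 4·3.
Output[0,1]: The receptive field on the input at this output position is [0 -2 5 / -3 1 0 / -2 4 -2]. Elementwise product with the kernel and sum: 0·1 + -2·-1 + -3·1 + 1·-1 + -2·1 + -2·3.

12 -10 -8 7 -2
11 -7 16 16 4
3 -2 24 17 2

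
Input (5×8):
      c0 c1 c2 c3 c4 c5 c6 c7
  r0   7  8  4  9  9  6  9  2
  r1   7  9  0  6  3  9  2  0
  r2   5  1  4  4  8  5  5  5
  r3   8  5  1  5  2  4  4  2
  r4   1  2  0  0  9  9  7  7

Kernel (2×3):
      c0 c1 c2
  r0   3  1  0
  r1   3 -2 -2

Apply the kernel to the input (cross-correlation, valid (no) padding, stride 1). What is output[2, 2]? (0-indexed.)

5

The receptive field on the input at this output position is [4 4 8 / 1 5 2]. Elementwise product with the kernel and sum: 4·3 + 4·1 + 1·3 + 5·-2 + 2·-2.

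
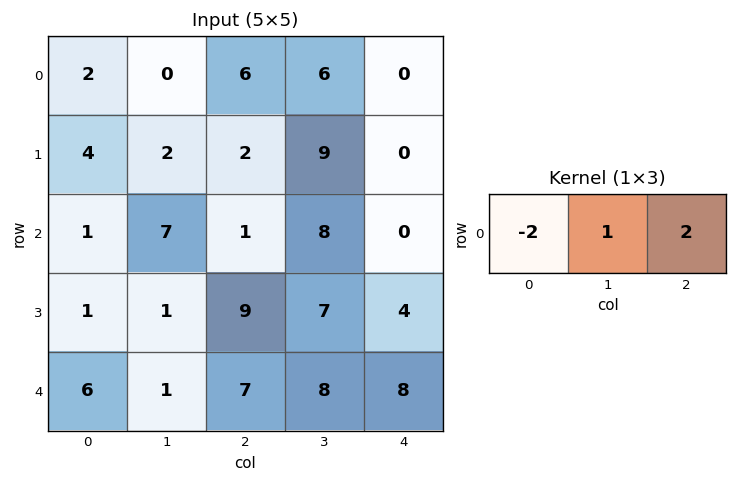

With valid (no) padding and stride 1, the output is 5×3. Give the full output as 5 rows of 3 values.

Output[0,0]: The receptive field on the input at this output position is [2 0 6]. Elementwise product with the kernel and sum: 2·-2 + 0·1 + 6·2.

8 18 -6
-2 16 5
7 3 6
17 21 -3
3 21 10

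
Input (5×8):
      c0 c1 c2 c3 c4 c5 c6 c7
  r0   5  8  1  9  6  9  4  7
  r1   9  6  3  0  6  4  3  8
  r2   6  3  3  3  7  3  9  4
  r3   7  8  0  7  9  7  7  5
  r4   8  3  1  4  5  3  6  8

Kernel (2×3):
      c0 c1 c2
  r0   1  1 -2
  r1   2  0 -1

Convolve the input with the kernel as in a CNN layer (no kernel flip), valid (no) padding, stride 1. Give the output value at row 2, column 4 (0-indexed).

The receptive field on the input at this output position is [7 3 9 / 9 7 7]. Elementwise product with the kernel and sum: 7·1 + 3·1 + 9·-2 + 9·2 + 7·-1.

3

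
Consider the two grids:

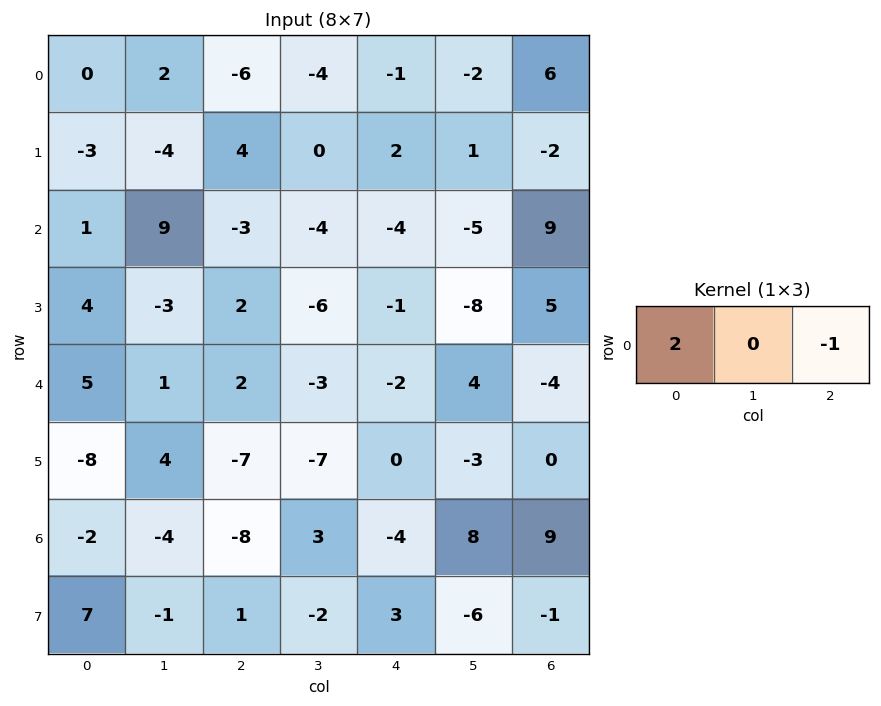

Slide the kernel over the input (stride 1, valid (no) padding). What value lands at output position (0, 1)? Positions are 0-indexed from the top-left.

8

The receptive field on the input at this output position is [2 -6 -4]. Elementwise product with the kernel and sum: 2·2 + -4·-1.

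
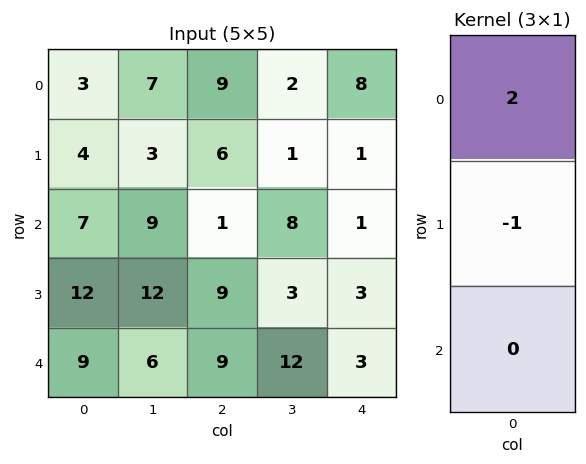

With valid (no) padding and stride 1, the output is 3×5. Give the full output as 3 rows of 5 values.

2 11 12 3 15
1 -3 11 -6 1
2 6 -7 13 -1

Output[0,0]: The receptive field on the input at this output position is [3 / 4 / 7]. Elementwise product with the kernel and sum: 3·2 + 4·-1.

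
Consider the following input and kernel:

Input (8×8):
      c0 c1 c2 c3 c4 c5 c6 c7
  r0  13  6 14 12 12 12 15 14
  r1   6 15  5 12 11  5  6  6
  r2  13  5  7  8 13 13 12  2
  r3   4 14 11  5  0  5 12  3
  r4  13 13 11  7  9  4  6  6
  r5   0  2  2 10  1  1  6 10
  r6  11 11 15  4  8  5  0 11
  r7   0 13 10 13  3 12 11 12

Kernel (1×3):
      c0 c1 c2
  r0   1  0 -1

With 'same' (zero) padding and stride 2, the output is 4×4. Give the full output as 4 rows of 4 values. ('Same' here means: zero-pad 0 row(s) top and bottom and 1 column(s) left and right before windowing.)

-6 -6 0 -2
-5 -3 -5 11
-13 6 3 -2
-11 7 -1 -6

Output[0,0]: The receptive field on the zero-padded input at this output position is [0 13 6]. Elementwise product with the kernel and sum: 0·1 + 6·-1.
Output[0,1]: The receptive field on the zero-padded input at this output position is [6 14 12]. Elementwise product with the kernel and sum: 6·1 + 12·-1.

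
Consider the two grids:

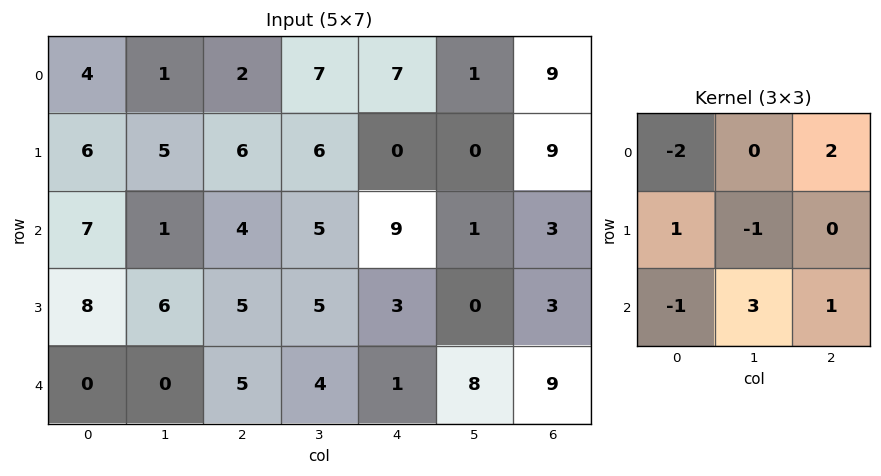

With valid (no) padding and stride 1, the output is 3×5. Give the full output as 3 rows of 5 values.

Output[0,0]: The receptive field on the input at this output position is [4 1 2 / 6 5 6 / 7 1 4]. Elementwise product with the kernel and sum: 4·-2 + 2·2 + 6·1 + 5·-1 + 7·-1 + 1·3 + 4·1.
Output[0,1]: The receptive field on the input at this output position is [1 2 7 / 5 6 6 / 1 4 5]. Elementwise product with the kernel and sum: 1·-2 + 7·2 + 5·1 + 6·-1 + 1·-1 + 4·3 + 5·1.

-3 27 30 17 1
21 13 0 -12 26
1 28 18 1 23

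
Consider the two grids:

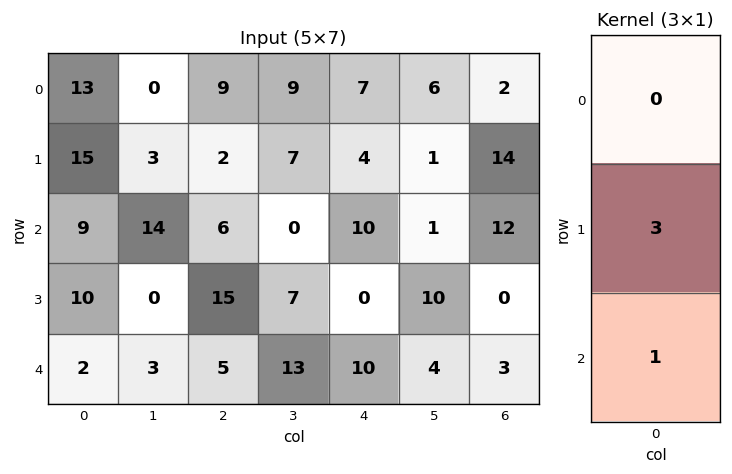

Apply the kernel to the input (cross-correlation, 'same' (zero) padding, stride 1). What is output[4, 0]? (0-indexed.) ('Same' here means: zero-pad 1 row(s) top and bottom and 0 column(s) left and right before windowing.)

The receptive field on the zero-padded input at this output position is [10 / 2 / 0]. Elementwise product with the kernel and sum: 2·3 + 0·1.

6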